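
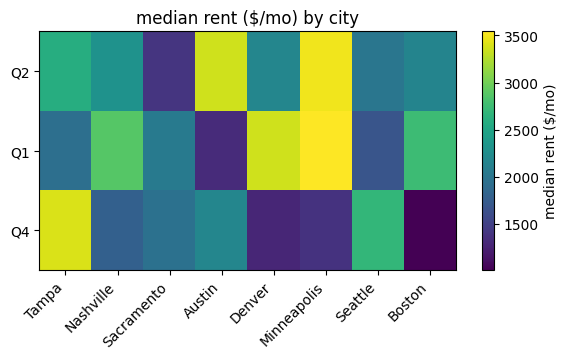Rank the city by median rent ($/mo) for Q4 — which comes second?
Seattle

Top 3 for Q4: Tampa ≈ 3500, Seattle ≈ 2500, Austin ≈ 2000.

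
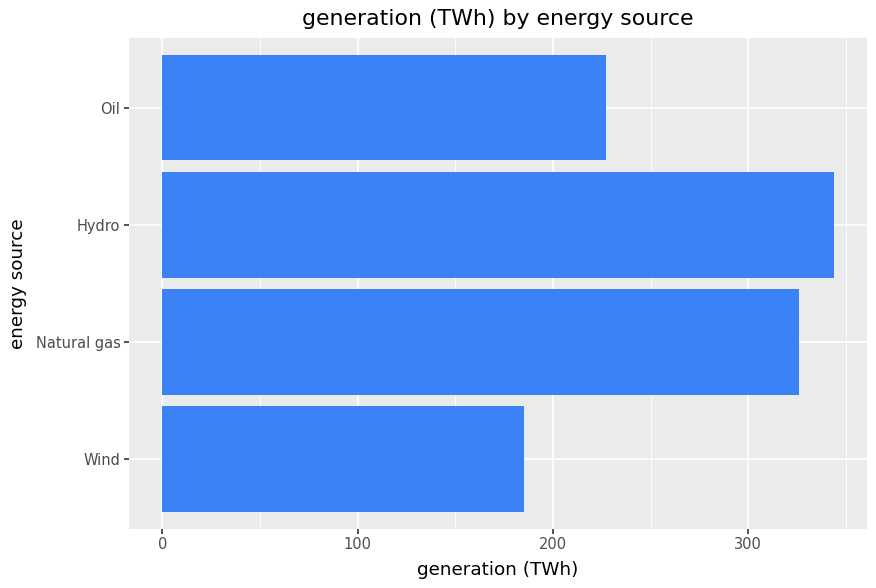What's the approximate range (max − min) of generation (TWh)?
≈ 150

Max Hydro ≈ 350, min Wind ≈ 200; range ≈ 150.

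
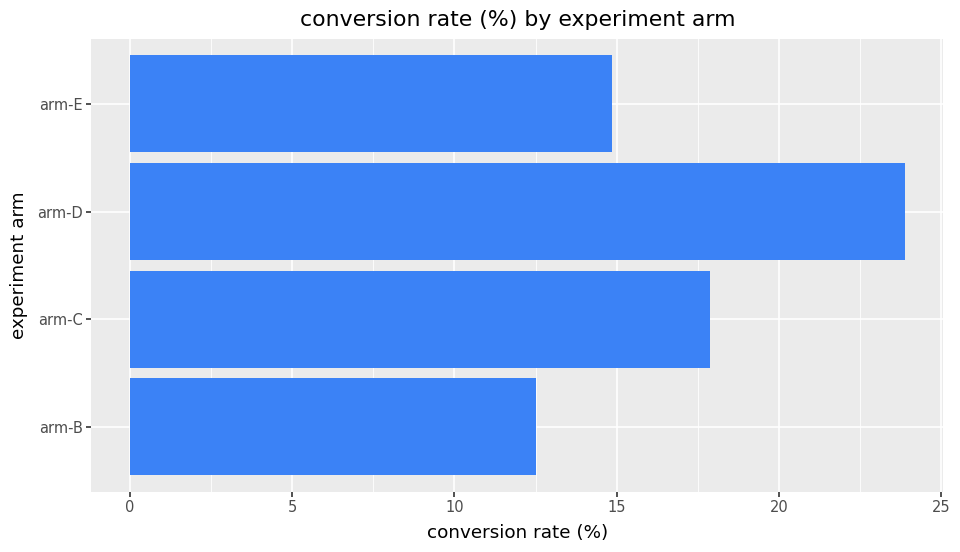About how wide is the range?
≈ 12

Max arm-D ≈ 24, min arm-B ≈ 12; range ≈ 12.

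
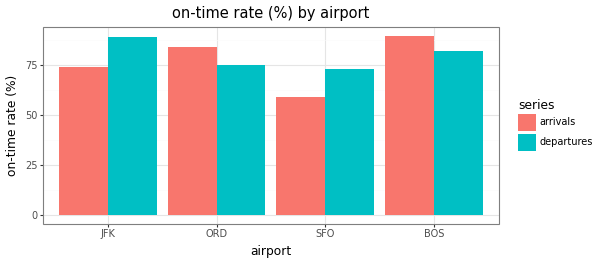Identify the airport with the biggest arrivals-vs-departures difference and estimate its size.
JFK, ≈ 20 %

JFK: arrivals ≈ 70, departures ≈ 90 → gap ≈ 20. Next-largest (SFO) is only ≈ 10.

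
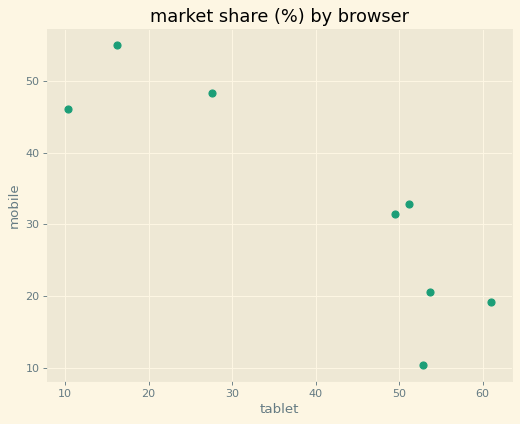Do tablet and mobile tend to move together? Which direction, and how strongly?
Points are negatively correlated; strong (|r| ≈ 0.9).

negative, strong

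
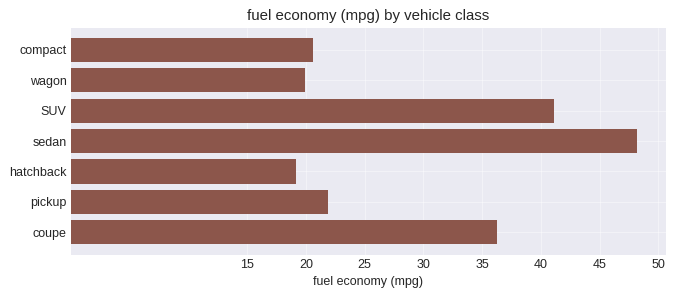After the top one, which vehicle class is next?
Top 3: sedan ≈ 50, SUV ≈ 40, coupe ≈ 35.

SUV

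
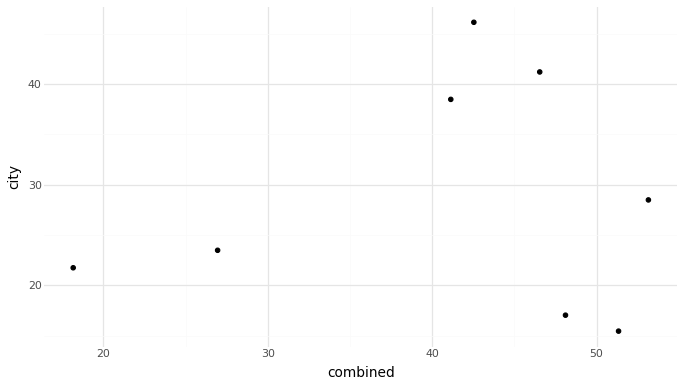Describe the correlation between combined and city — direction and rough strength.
no clear correlation

Points are roughly uncorrelated; weak (|r| ≈ 0.1).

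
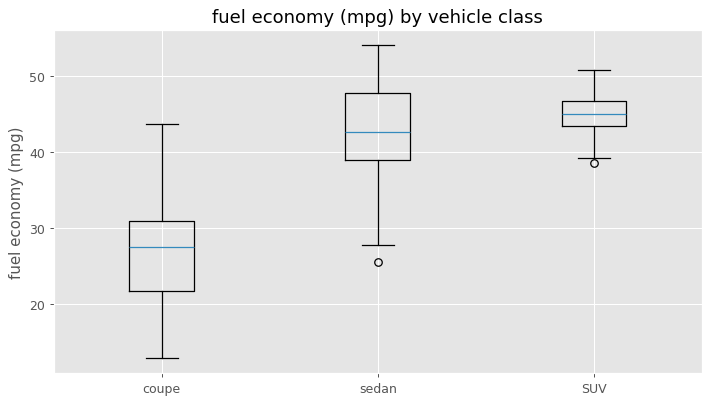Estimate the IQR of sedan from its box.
Q3 ≈ 48, Q1 ≈ 38; IQR ≈ 10.

≈ 10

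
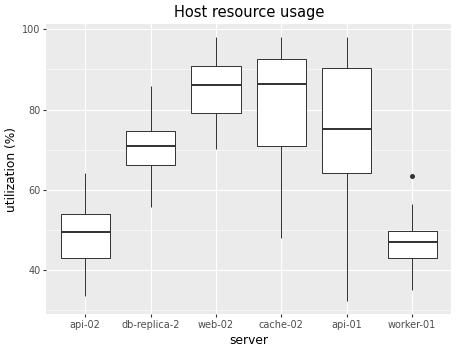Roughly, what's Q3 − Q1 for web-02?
Q3 ≈ 90, Q1 ≈ 80; IQR ≈ 10.

≈ 10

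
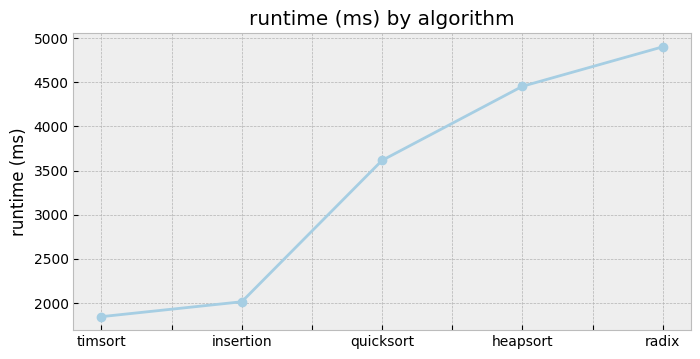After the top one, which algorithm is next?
Top 3: radix ≈ 5000, heapsort ≈ 4500, quicksort ≈ 3500.

heapsort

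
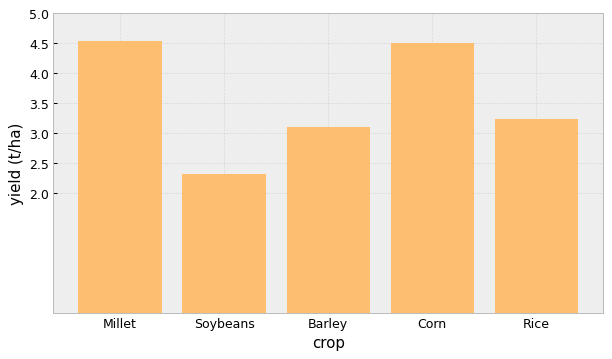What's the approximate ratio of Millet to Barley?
Millet ≈ 4.5, Barley ≈ 3.0; 4.5/3.0 ≈ 1.5.

≈ 1.5×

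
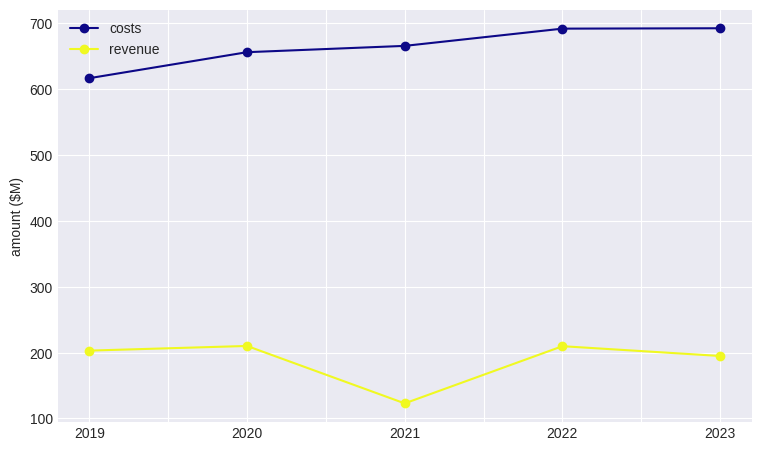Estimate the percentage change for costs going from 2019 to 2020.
2019 ≈ 600, 2020 ≈ 650; (650 − 600) / 600 ≈ +8.3%.

≈ +8.3%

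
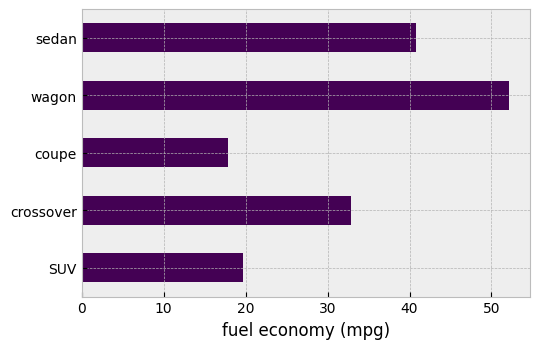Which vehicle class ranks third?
crossover

Top 4: wagon ≈ 50, sedan ≈ 40, crossover ≈ 35, SUV ≈ 20.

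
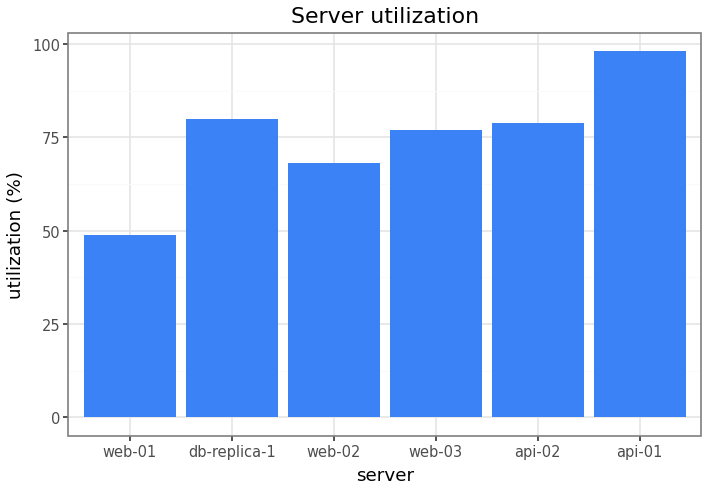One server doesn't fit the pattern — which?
web-01

web-01 ≈ 50; the rest sit between ≈ 70 and ≈ 100.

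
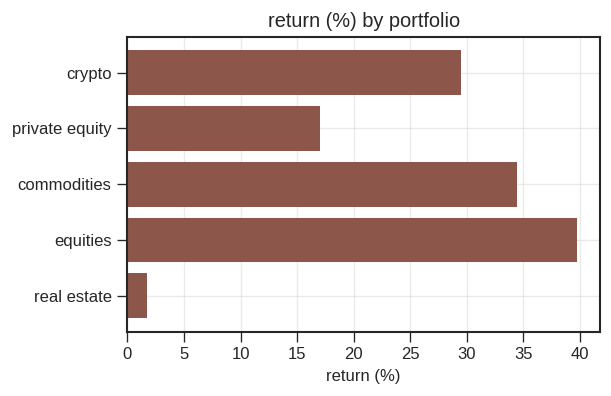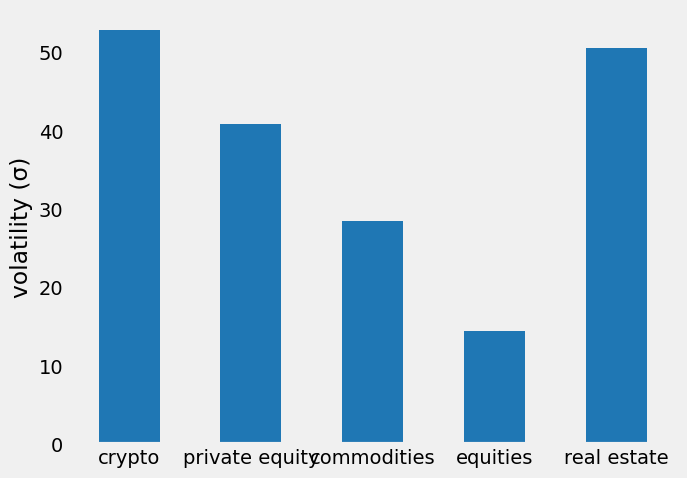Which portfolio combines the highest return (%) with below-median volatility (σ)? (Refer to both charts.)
Chart 2 median volatility (σ) ≈ 40; below-median portfolios: commodities, equities. Among those, equities has the highest return (%) (≈ 40).

equities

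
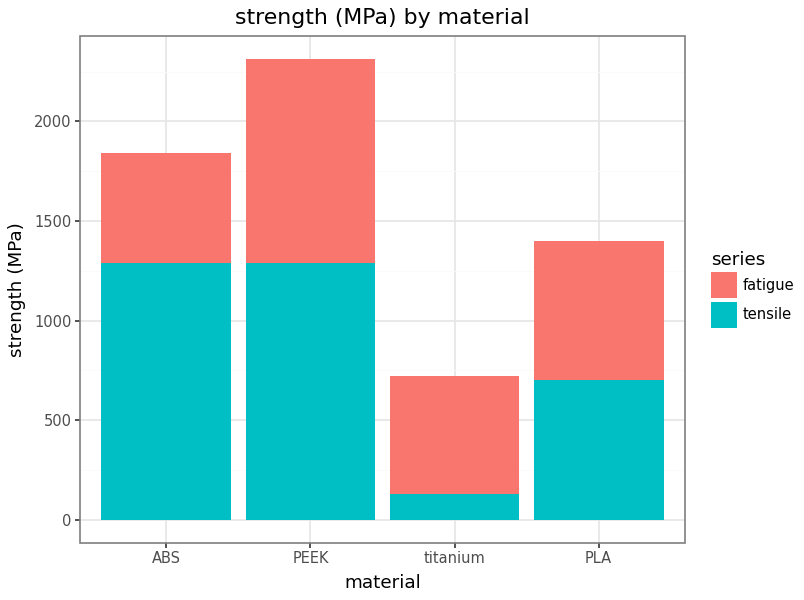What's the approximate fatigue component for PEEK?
fatigue top ≈ 2400, bottom ≈ 1200; segment ≈ 1200.

≈ 1200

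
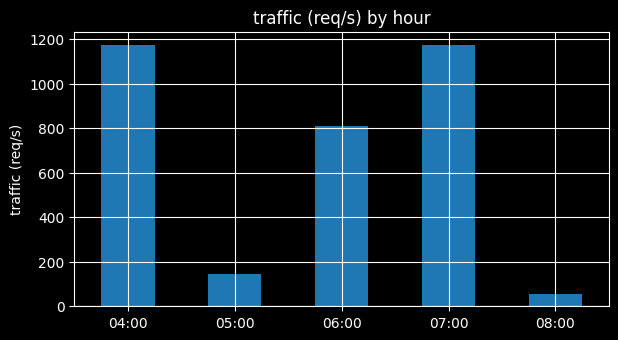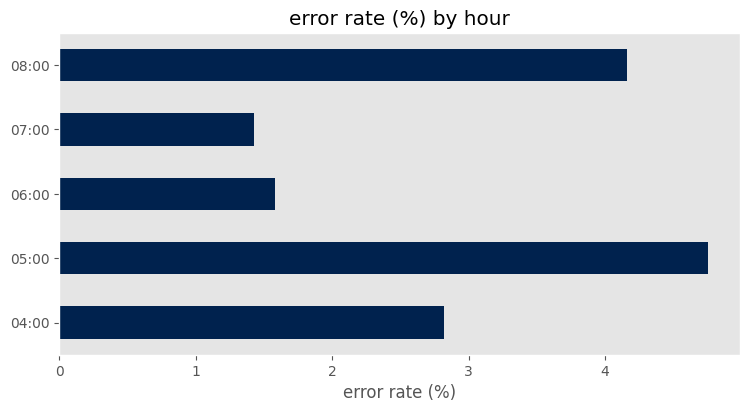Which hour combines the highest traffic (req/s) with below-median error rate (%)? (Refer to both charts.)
07:00

Chart 2 median error rate (%) ≈ 3; below-median hours: 06:00, 07:00. Among those, 07:00 has the highest traffic (req/s) (≈ 1200).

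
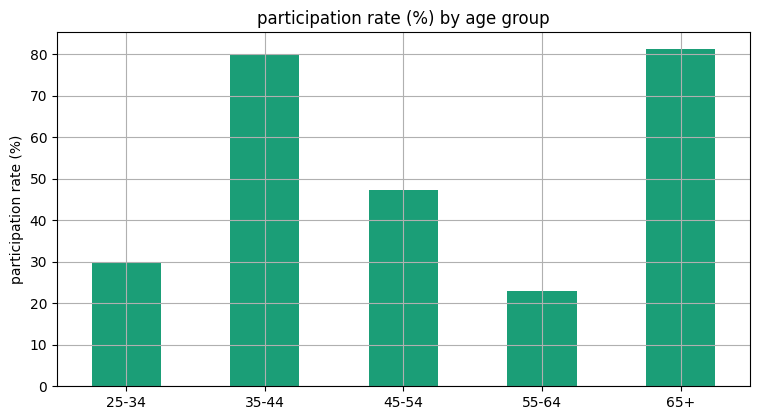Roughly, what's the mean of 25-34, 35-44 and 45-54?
(30 + 80 + 50) / 3 ≈ 53.

≈ 53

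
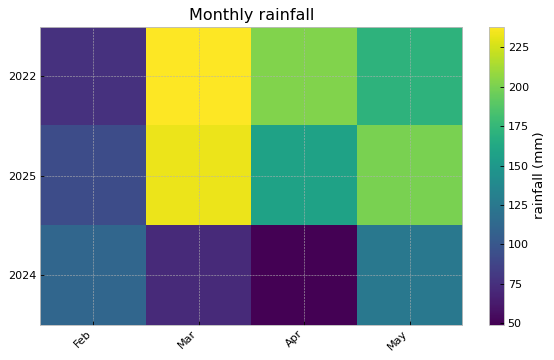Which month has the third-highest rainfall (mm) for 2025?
Top 4 for 2025: Mar ≈ 240, May ≈ 200, Apr ≈ 160, Feb ≈ 100.

Apr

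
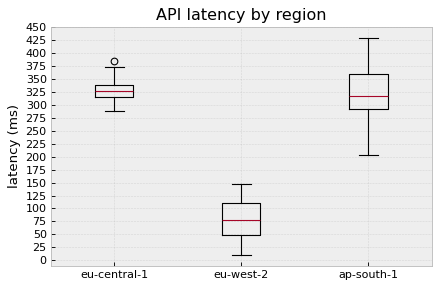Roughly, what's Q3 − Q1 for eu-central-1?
≈ 25

Q3 ≈ 350, Q1 ≈ 325; IQR ≈ 25.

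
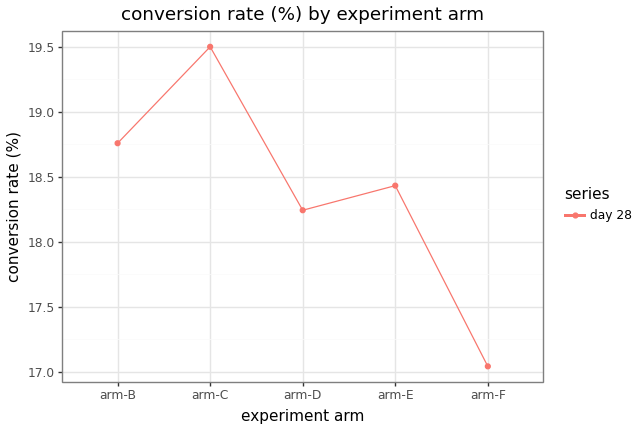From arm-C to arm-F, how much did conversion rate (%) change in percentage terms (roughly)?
arm-C ≈ 19.5, arm-F ≈ 17.0; (17.0 − 19.5) / 19.5 ≈ -12.8%.

≈ -12.8%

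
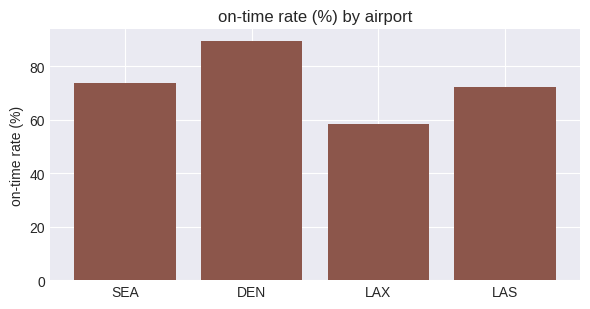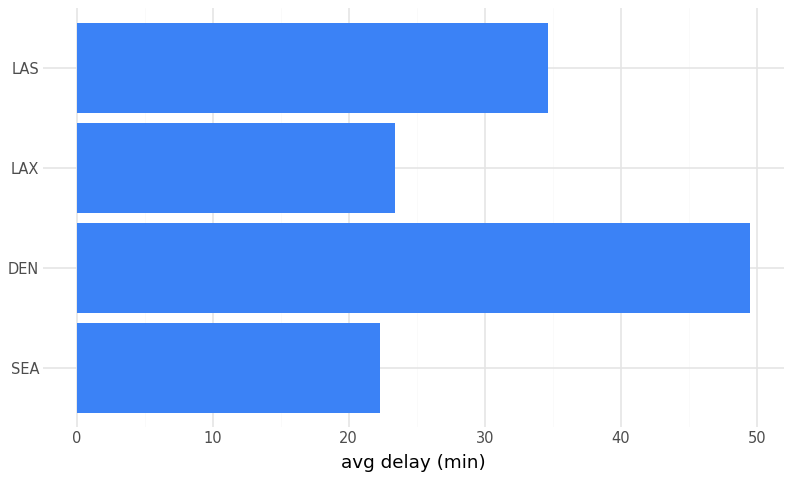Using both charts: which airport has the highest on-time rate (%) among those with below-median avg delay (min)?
Chart 2 median avg delay (min) ≈ 30; below-median airports: SEA, LAX. Among those, SEA has the highest on-time rate (%) (≈ 70).

SEA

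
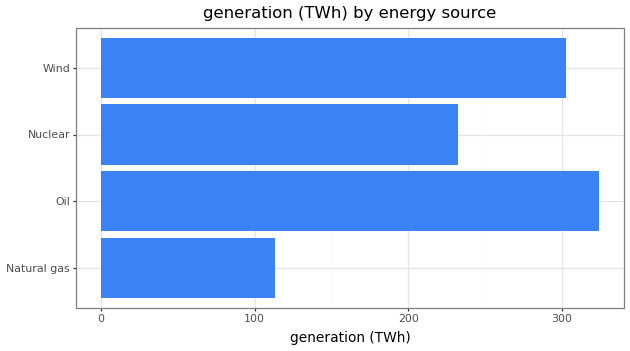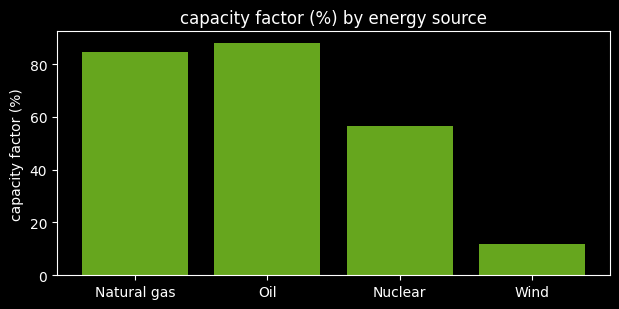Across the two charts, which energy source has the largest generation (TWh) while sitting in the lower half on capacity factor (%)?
Chart 2 median capacity factor (%) ≈ 70; below-median energy sources: Nuclear, Wind. Among those, Wind has the highest generation (TWh) (≈ 300).

Wind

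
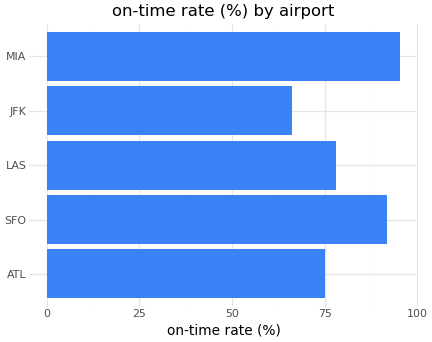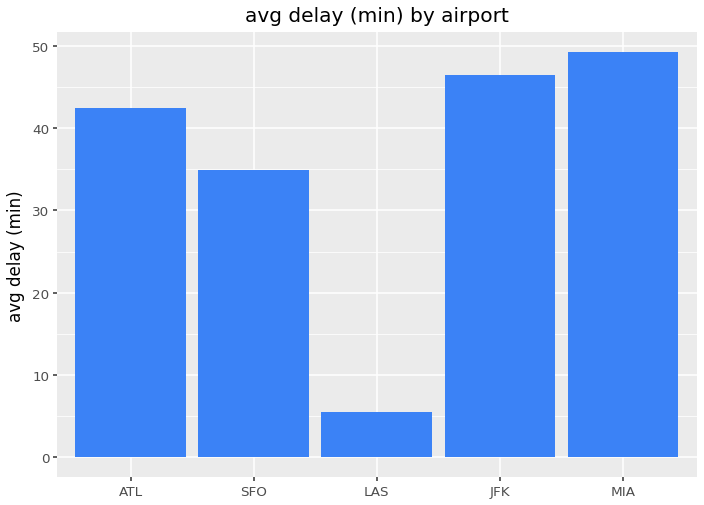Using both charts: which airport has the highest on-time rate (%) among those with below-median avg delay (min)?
Chart 2 median avg delay (min) ≈ 40; below-median airports: SFO, LAS. Among those, SFO has the highest on-time rate (%) (≈ 90).

SFO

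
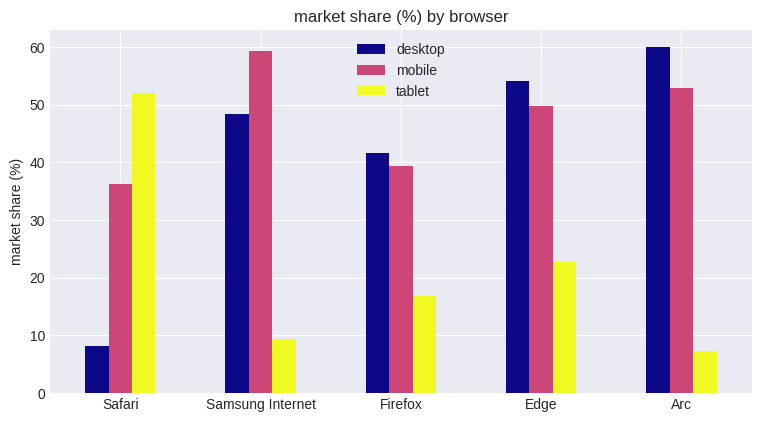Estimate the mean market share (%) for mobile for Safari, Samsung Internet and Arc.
≈ 50

(35 + 60 + 55) / 3 ≈ 50.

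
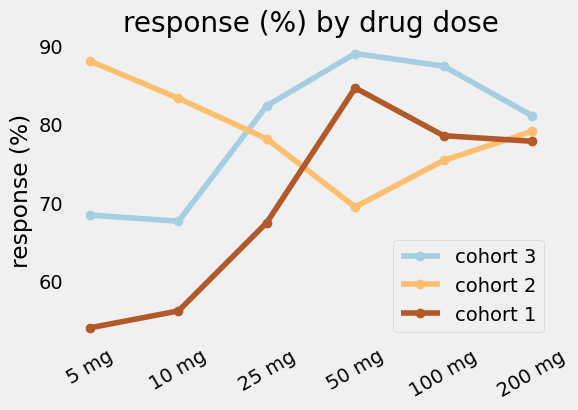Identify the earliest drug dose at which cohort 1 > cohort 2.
25 mg: cohort 1 ≈ 65 vs cohort 2 ≈ 80 (not yet); 50 mg: cohort 1 ≈ 85 vs cohort 2 ≈ 70 (first crossover).

50 mg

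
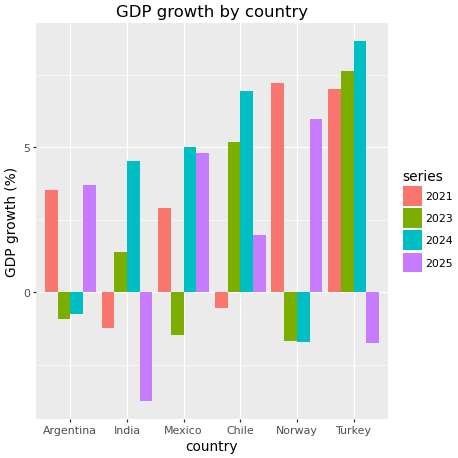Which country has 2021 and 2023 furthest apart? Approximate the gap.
Norway: 2021 ≈ 8, 2023 ≈ -2 → gap ≈ 10. Next-largest (Chile) is only ≈ 6.

Norway, ≈ 10 %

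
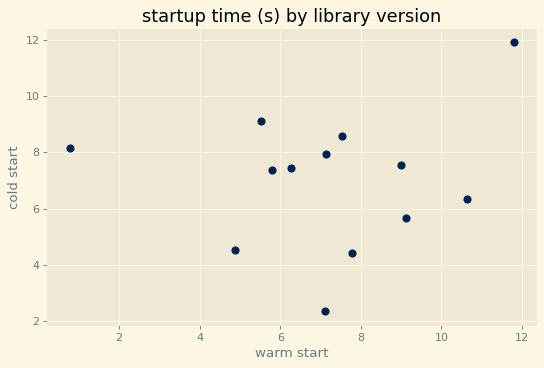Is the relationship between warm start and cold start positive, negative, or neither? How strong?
no clear correlation

Points are roughly uncorrelated; weak (|r| ≈ 0.1).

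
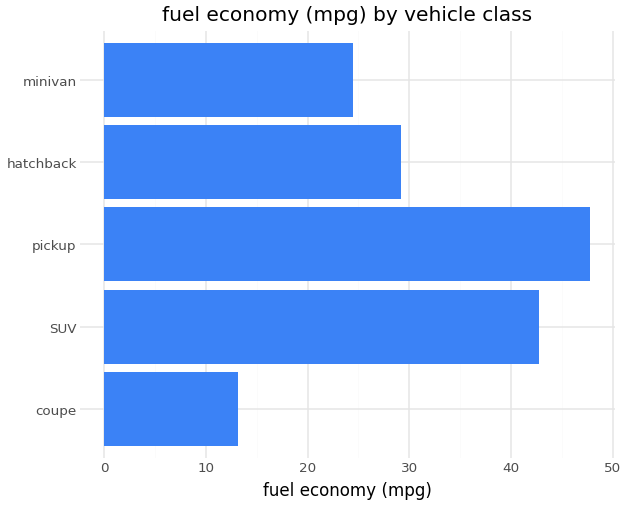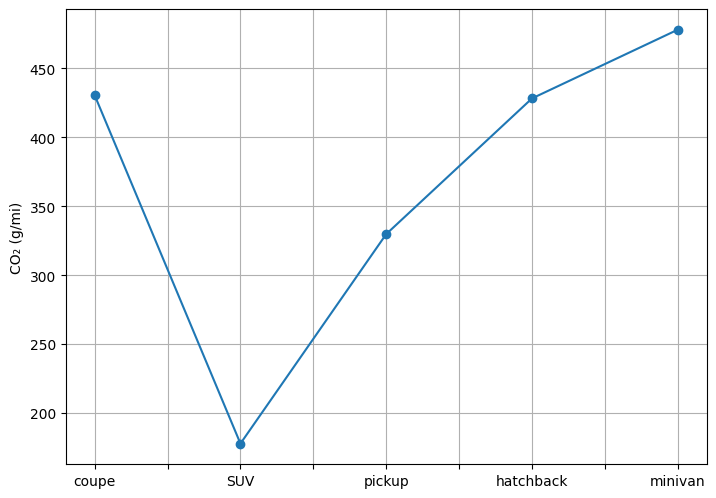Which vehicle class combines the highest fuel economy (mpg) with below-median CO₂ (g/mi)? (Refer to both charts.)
Chart 2 median CO₂ (g/mi) ≈ 450; below-median vehicle classes: SUV, pickup. Among those, pickup has the highest fuel economy (mpg) (≈ 50).

pickup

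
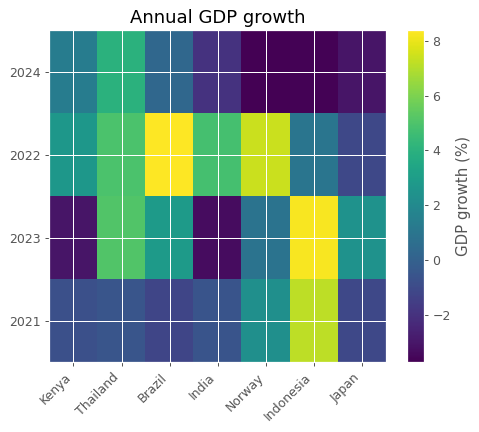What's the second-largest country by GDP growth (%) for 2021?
Top 3 for 2021: Indonesia ≈ 8, Norway ≈ 2, Thailand ≈ 0.

Norway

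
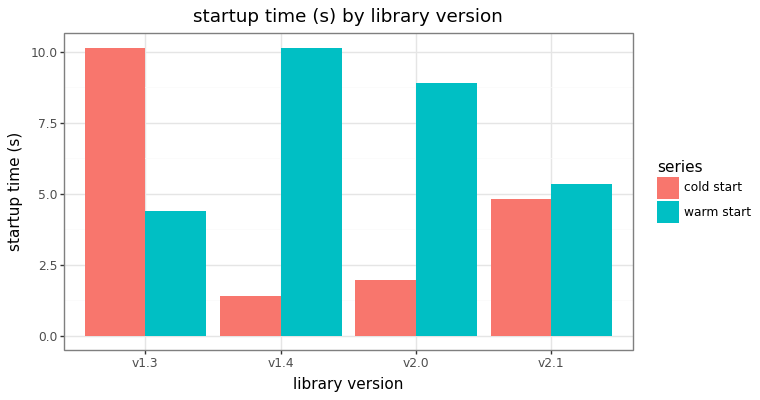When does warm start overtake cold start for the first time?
v1.4

v1.3: warm start ≈ 4 vs cold start ≈ 10 (not yet); v1.4: warm start ≈ 10 vs cold start ≈ 1 (first crossover).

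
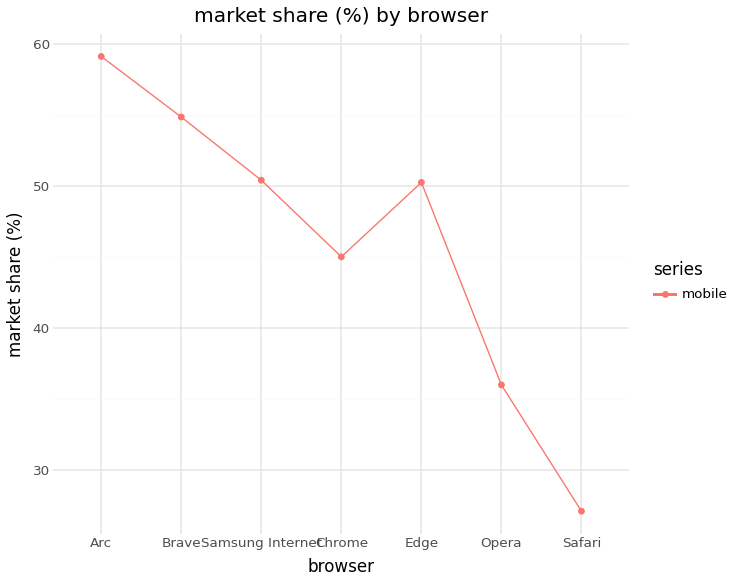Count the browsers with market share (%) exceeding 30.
Above 30: Arc, Brave, Samsung Internet, Chrome, Edge, Opera.

6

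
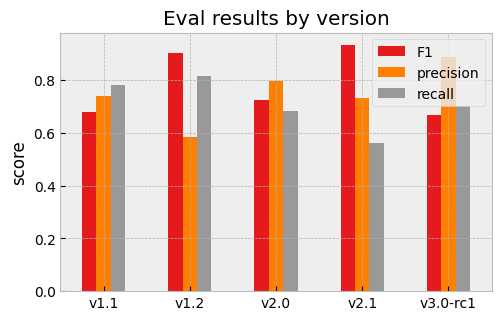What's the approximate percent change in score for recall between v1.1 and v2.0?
≈ -12.5%

v1.1 ≈ 0.8, v2.0 ≈ 0.7; (0.7 − 0.8) / 0.8 ≈ -12.5%.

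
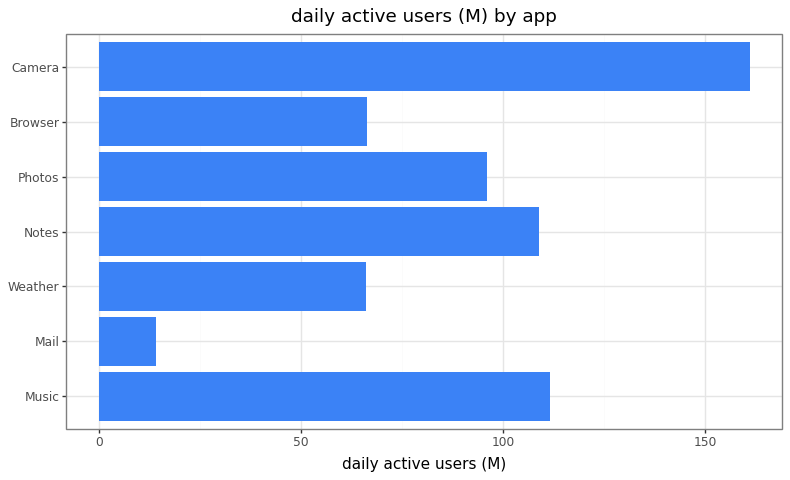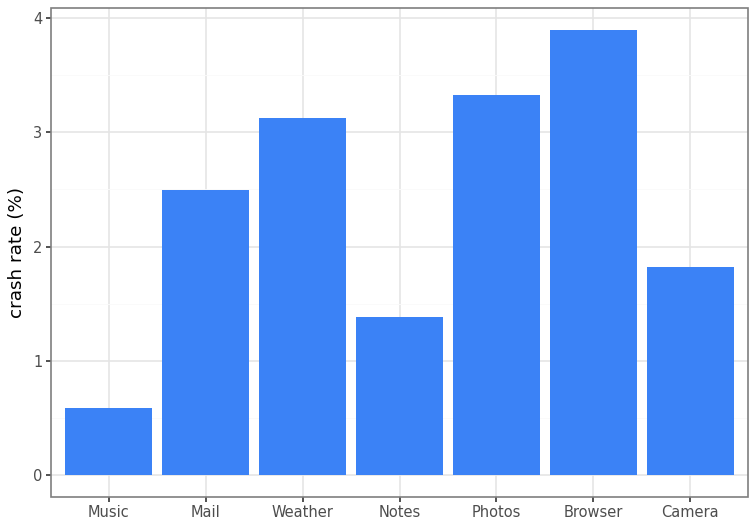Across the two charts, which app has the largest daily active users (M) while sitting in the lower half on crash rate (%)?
Camera

Chart 2 median crash rate (%) ≈ 2.5; below-median apps: Music, Notes, Camera. Among those, Camera has the highest daily active users (M) (≈ 160).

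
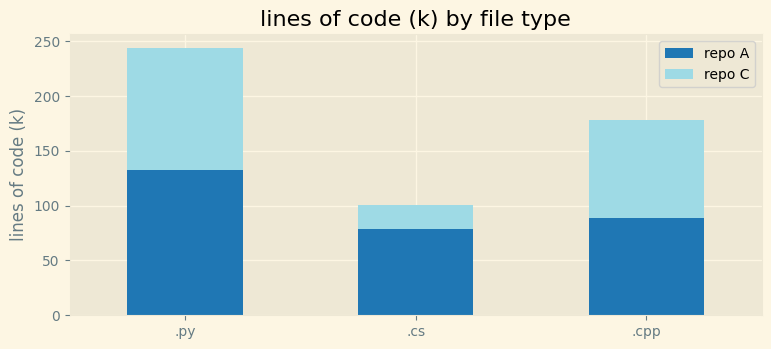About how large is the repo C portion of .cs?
repo C top ≈ 100, bottom ≈ 75; segment ≈ 25.

≈ 25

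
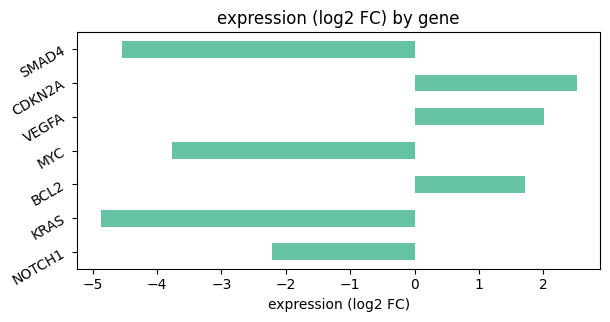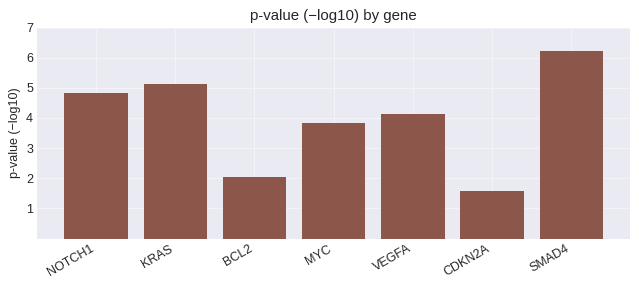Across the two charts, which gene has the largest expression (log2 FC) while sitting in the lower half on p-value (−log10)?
Chart 2 median p-value (−log10) ≈ 4; below-median genes: BCL2, MYC, CDKN2A. Among those, CDKN2A has the highest expression (log2 FC) (≈ 2.5).

CDKN2A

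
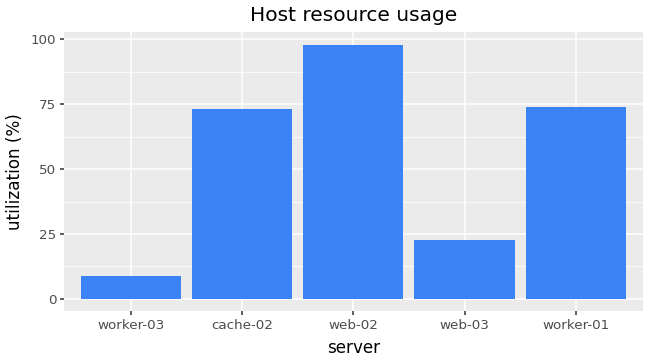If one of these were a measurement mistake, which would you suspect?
worker-03

worker-03 ≈ 10; the rest sit between ≈ 20 and ≈ 100.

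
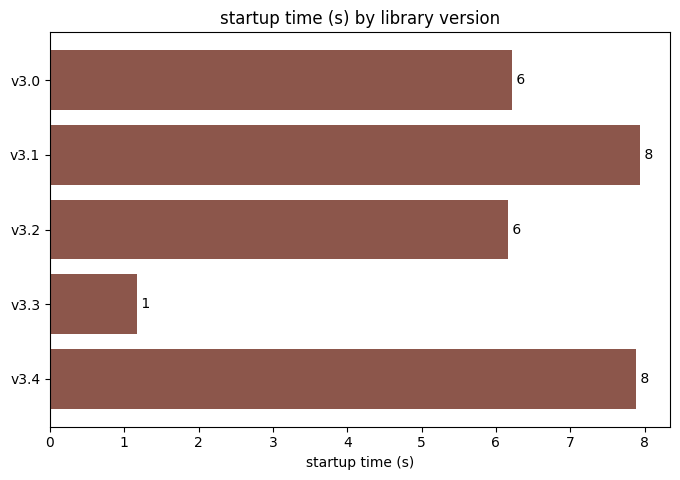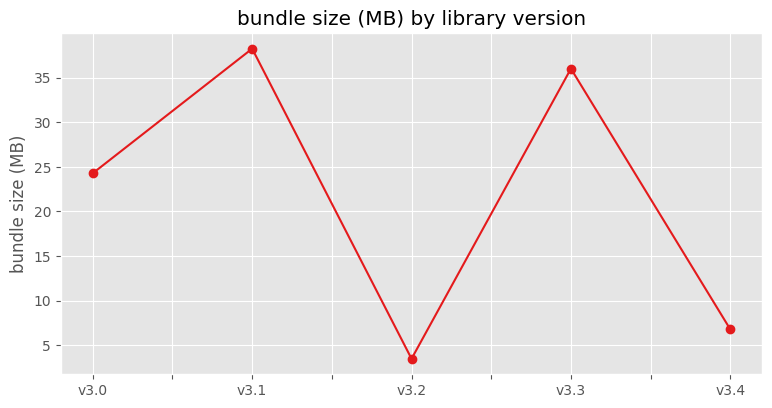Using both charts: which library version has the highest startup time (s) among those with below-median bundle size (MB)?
Chart 2 median bundle size (MB) ≈ 25; below-median library versions: v3.2, v3.4. Among those, v3.4 has the highest startup time (s) (≈ 8).

v3.4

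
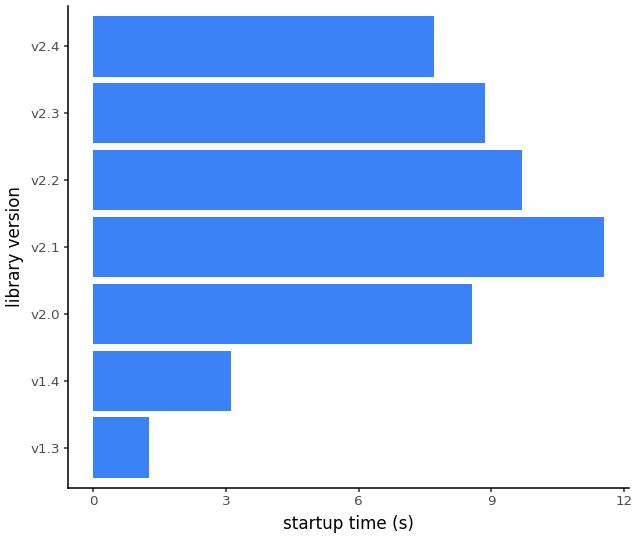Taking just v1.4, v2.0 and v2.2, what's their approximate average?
≈ 7

(3 + 9 + 10) / 3 ≈ 7.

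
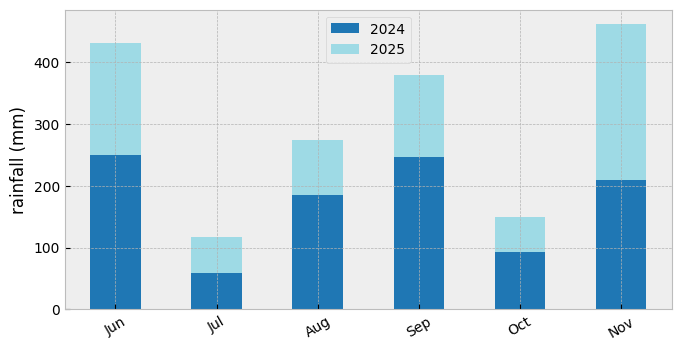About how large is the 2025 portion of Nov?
≈ 250

2025 top ≈ 450, bottom ≈ 200; segment ≈ 250.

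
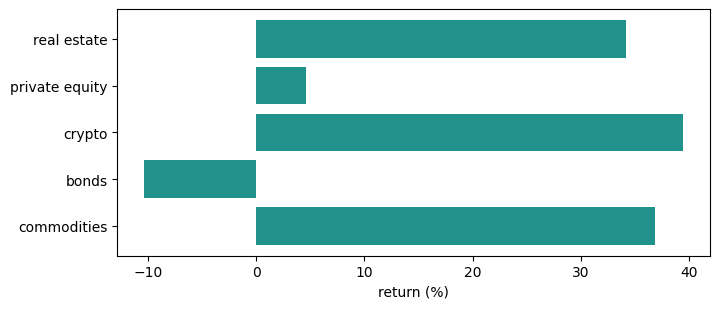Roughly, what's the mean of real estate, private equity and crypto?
≈ 27

(35 + 5 + 40) / 3 ≈ 27.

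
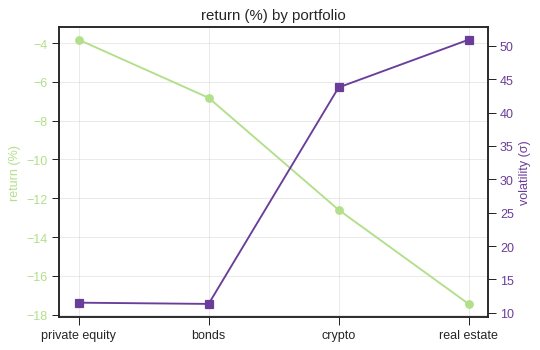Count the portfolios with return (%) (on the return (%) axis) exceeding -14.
3

Above -14: private equity, bonds, crypto.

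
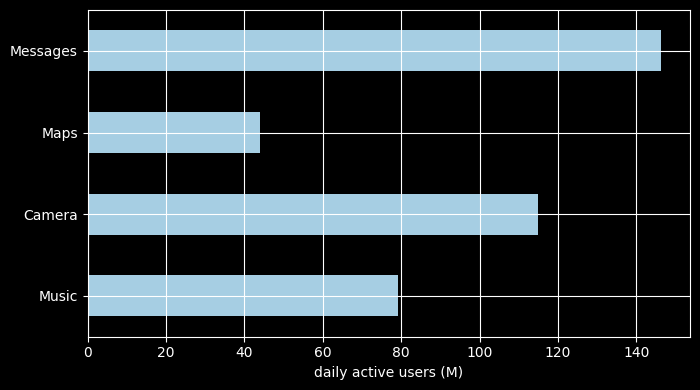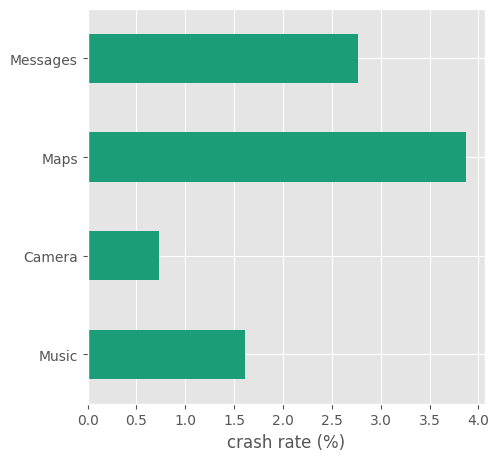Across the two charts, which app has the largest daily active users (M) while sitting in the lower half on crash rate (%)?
Chart 2 median crash rate (%) ≈ 2; below-median apps: Music, Camera. Among those, Camera has the highest daily active users (M) (≈ 120).

Camera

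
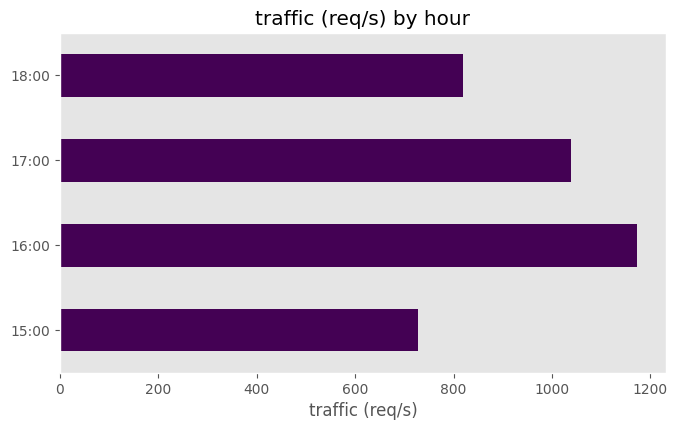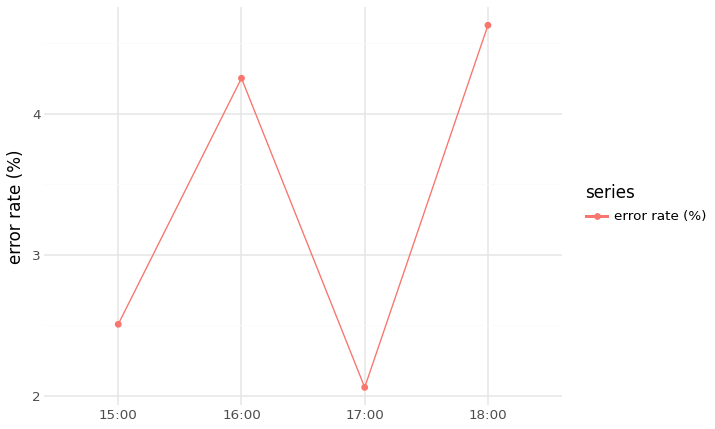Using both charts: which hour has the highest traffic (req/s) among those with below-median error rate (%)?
17:00

Chart 2 median error rate (%) ≈ 3.5; below-median hours: 15:00, 17:00. Among those, 17:00 has the highest traffic (req/s) (≈ 1000).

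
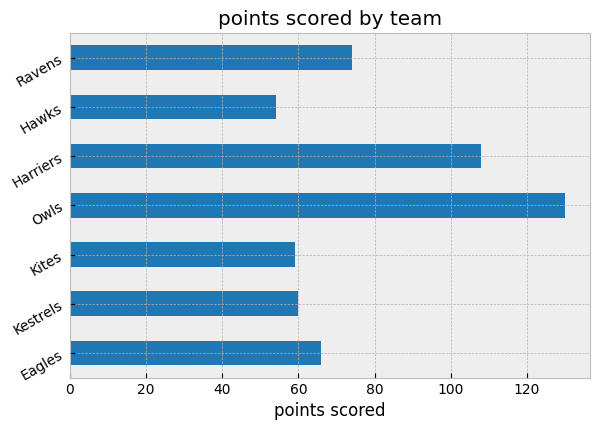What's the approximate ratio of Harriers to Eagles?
Harriers ≈ 100, Eagles ≈ 60; 100/60 ≈ 1.67.

≈ 1.67×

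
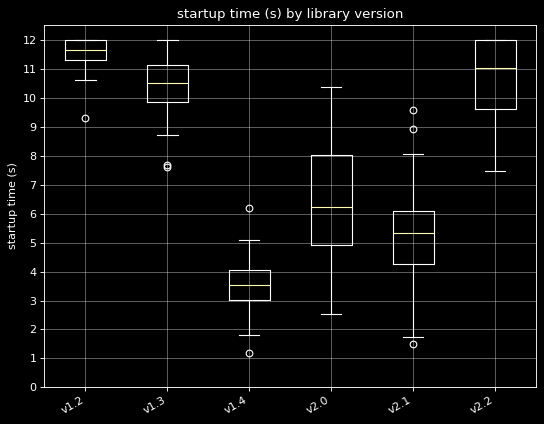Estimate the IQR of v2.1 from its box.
≈ 2

Q3 ≈ 6, Q1 ≈ 4; IQR ≈ 2.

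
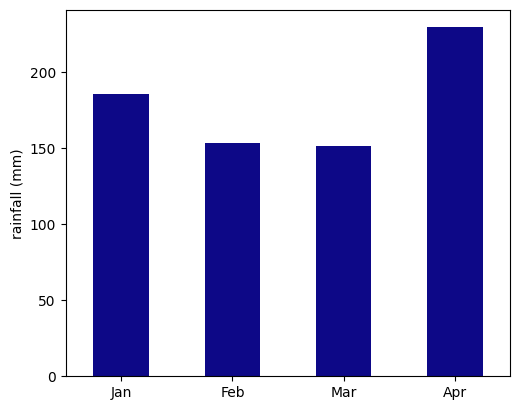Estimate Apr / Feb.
≈ 1.38×

Apr ≈ 220, Feb ≈ 160; 220/160 ≈ 1.38.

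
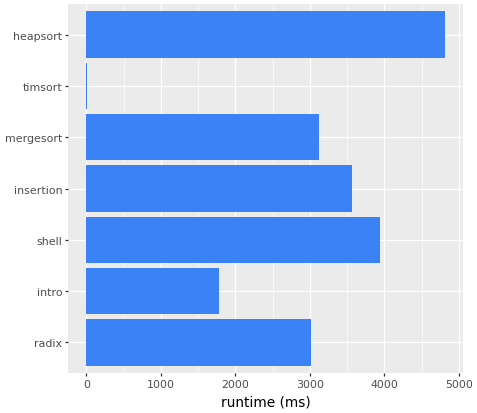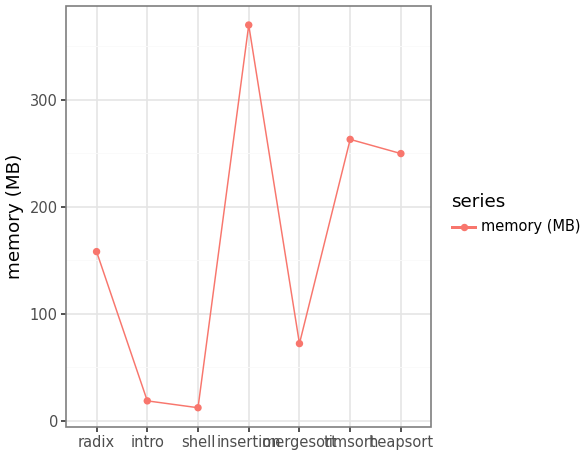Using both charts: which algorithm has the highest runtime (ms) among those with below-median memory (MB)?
shell

Chart 2 median memory (MB) ≈ 150; below-median algorithms: intro, shell, mergesort. Among those, shell has the highest runtime (ms) (≈ 4000).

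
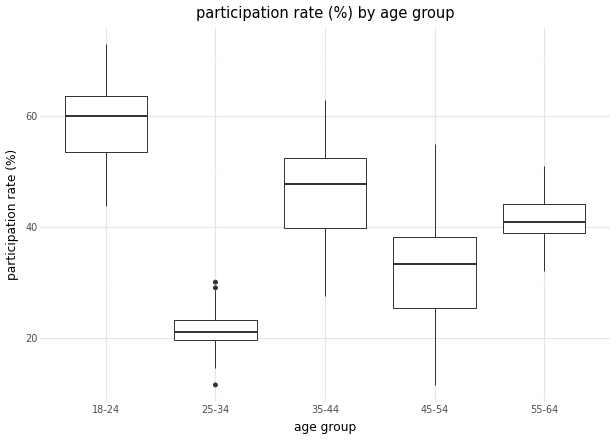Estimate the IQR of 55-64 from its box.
Q3 ≈ 45, Q1 ≈ 40; IQR ≈ 5.

≈ 5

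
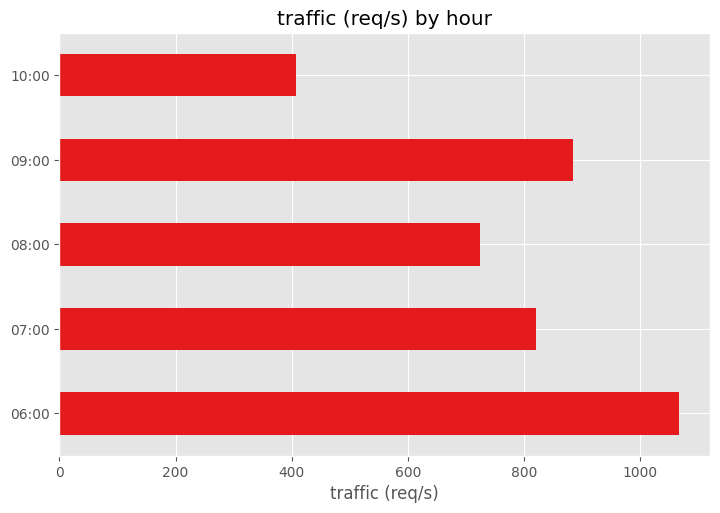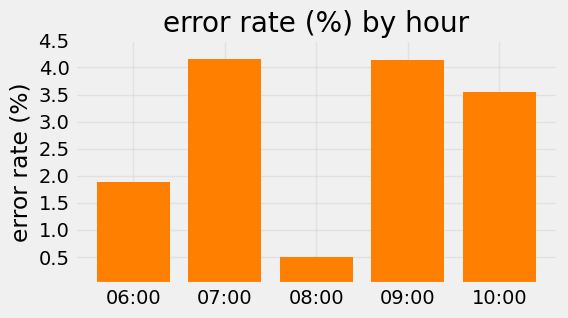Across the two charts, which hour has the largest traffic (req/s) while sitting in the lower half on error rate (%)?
Chart 2 median error rate (%) ≈ 3.5; below-median hours: 06:00, 08:00. Among those, 06:00 has the highest traffic (req/s) (≈ 1100).

06:00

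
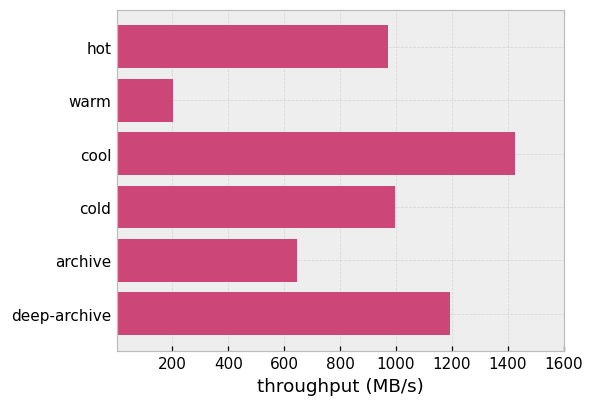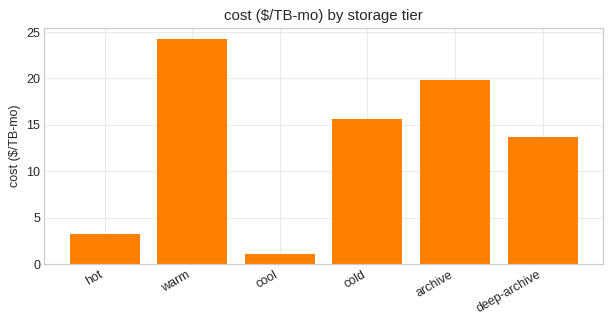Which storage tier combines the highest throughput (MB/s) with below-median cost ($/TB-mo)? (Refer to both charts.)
Chart 2 median cost ($/TB-mo) ≈ 15; below-median storage tiers: hot, cool, deep-archive. Among those, cool has the highest throughput (MB/s) (≈ 1400).

cool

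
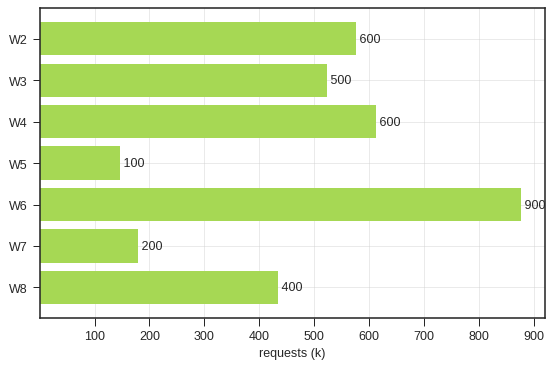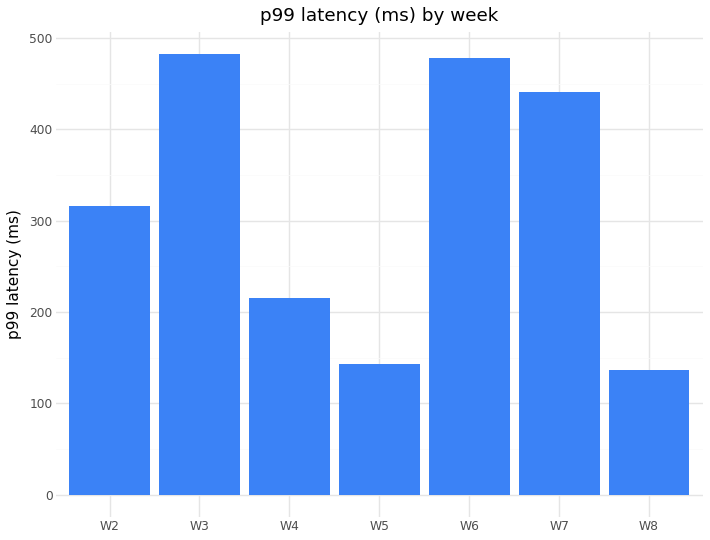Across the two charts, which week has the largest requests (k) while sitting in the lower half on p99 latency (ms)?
W4

Chart 2 median p99 latency (ms) ≈ 300; below-median weeks: W4, W5, W8. Among those, W4 has the highest requests (k) (≈ 600).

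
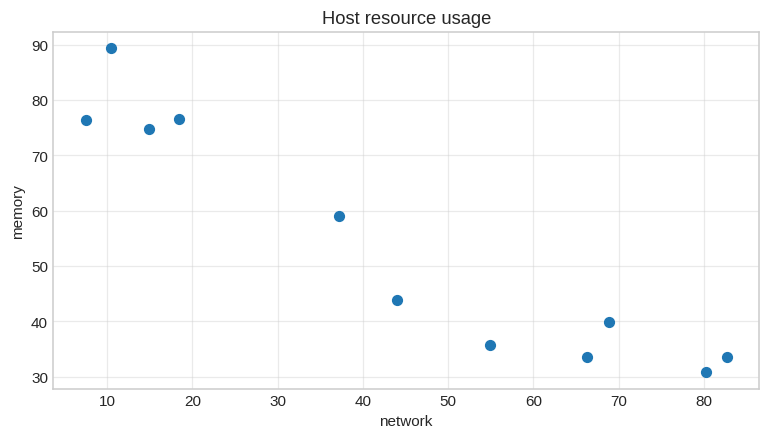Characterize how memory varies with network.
negative, strong

Points are negatively correlated; strong (|r| ≈ 0.9).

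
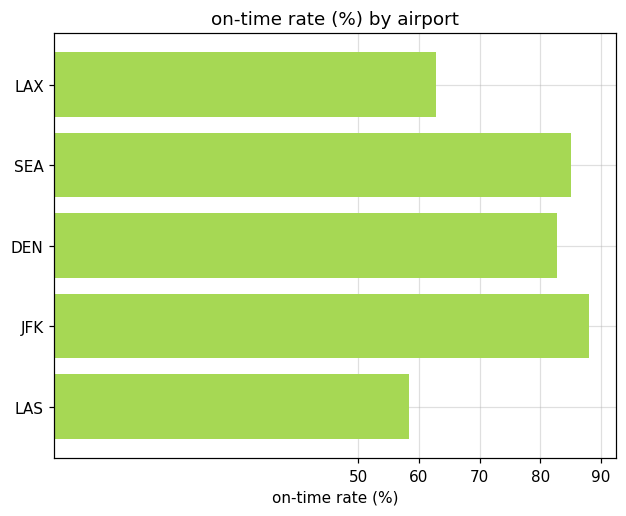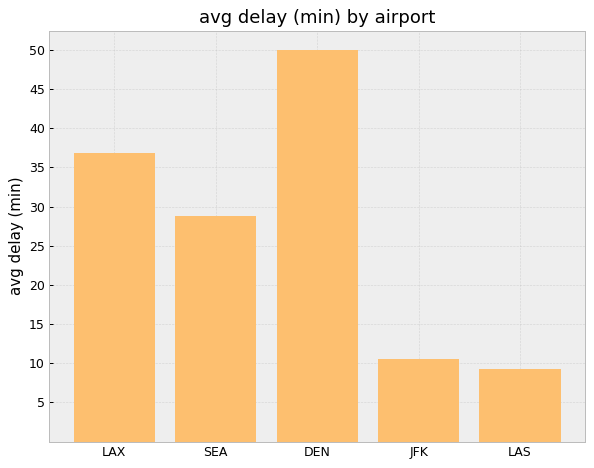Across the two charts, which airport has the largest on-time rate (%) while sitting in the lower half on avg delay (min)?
JFK

Chart 2 median avg delay (min) ≈ 30; below-median airports: JFK, LAS. Among those, JFK has the highest on-time rate (%) (≈ 90).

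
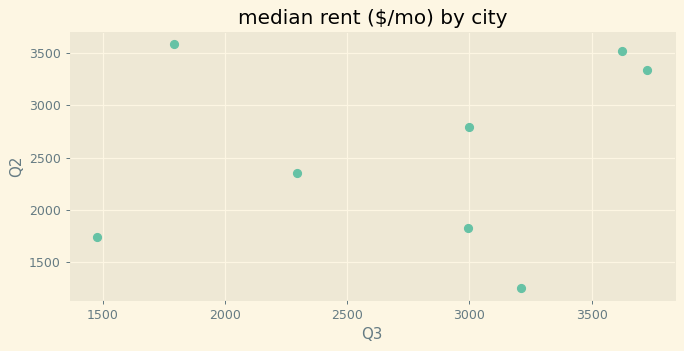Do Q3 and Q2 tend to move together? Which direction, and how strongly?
no clear correlation

Points are roughly uncorrelated; weak (|r| ≈ 0.2).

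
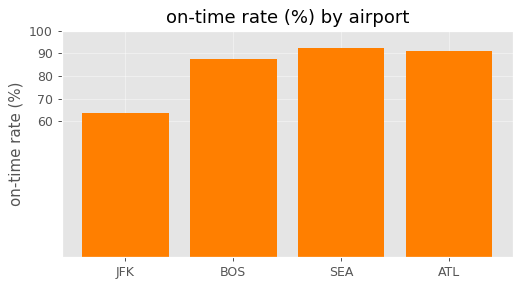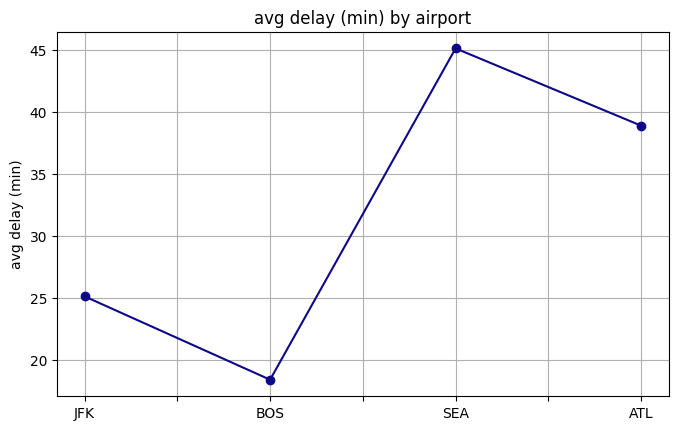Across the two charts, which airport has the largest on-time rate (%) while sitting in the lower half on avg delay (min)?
BOS

Chart 2 median avg delay (min) ≈ 30; below-median airports: JFK, BOS. Among those, BOS has the highest on-time rate (%) (≈ 90).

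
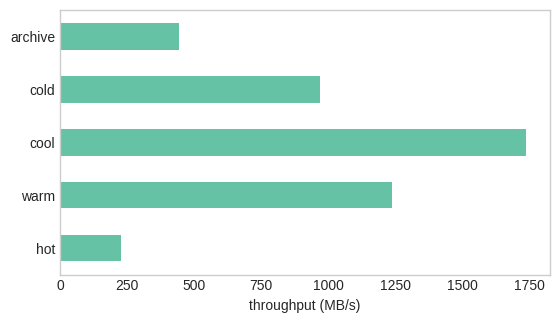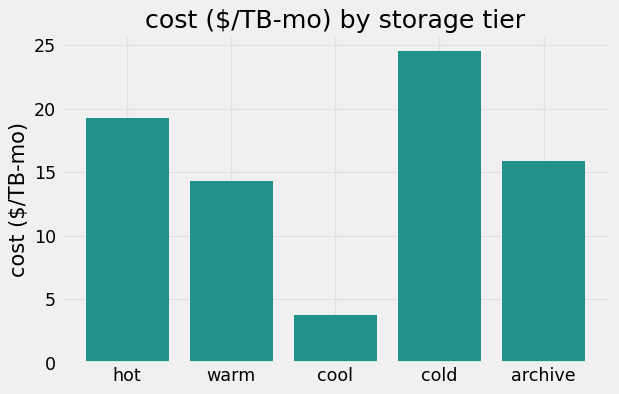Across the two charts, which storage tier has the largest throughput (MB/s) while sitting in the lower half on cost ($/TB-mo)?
Chart 2 median cost ($/TB-mo) ≈ 15; below-median storage tiers: warm, cool. Among those, cool has the highest throughput (MB/s) (≈ 1800).

cool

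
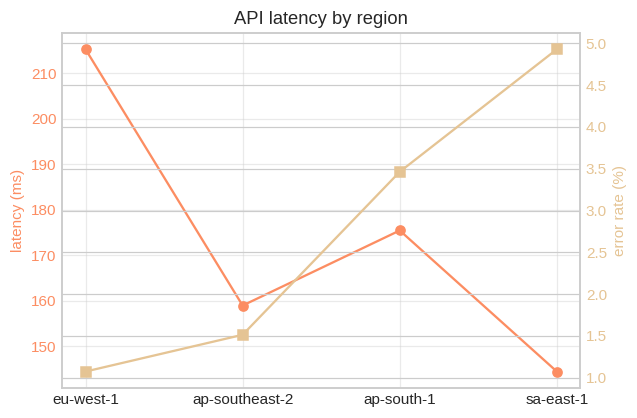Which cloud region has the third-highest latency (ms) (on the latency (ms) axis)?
ap-southeast-2

Top 4 (on the latency (ms) axis): eu-west-1 ≈ 220, ap-south-1 ≈ 180, ap-southeast-2 ≈ 160, sa-east-1 ≈ 140.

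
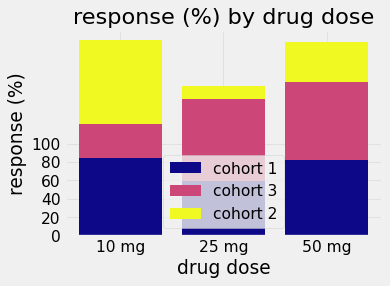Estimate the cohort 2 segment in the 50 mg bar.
cohort 2 top ≈ 200, bottom ≈ 160; segment ≈ 40.

≈ 40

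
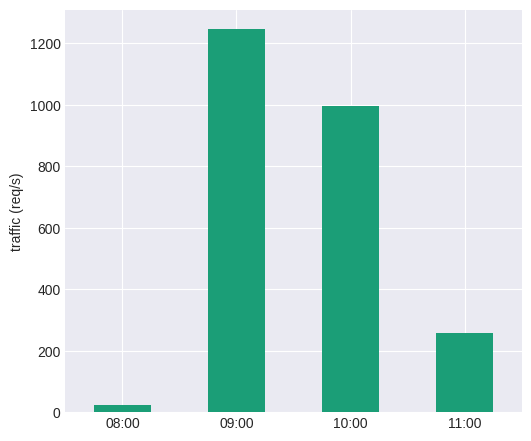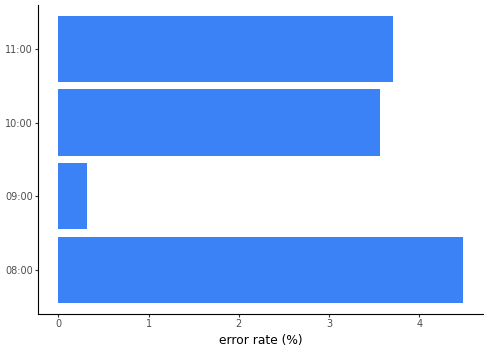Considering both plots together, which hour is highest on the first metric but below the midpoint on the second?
09:00

Chart 2 median error rate (%) ≈ 3.5; below-median hours: 09:00, 10:00. Among those, 09:00 has the highest traffic (req/s) (≈ 1200).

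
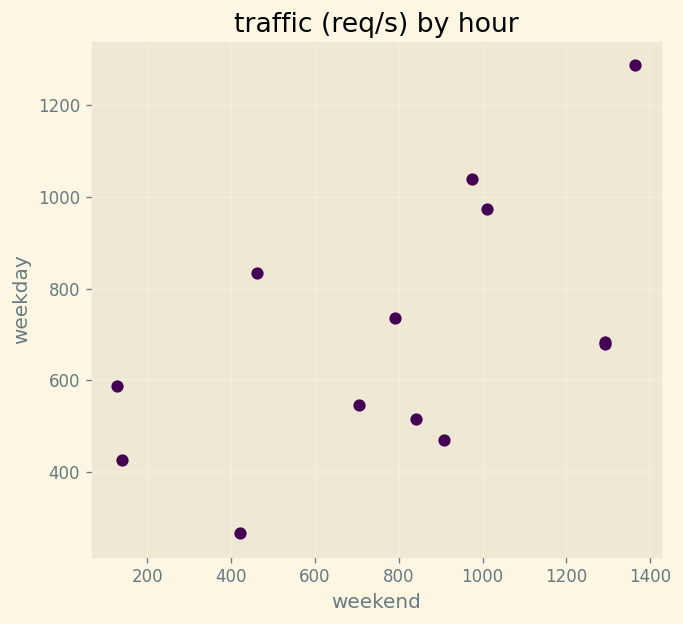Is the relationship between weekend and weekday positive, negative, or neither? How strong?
Points are positively correlated; moderate (|r| ≈ 0.6).

positive, moderate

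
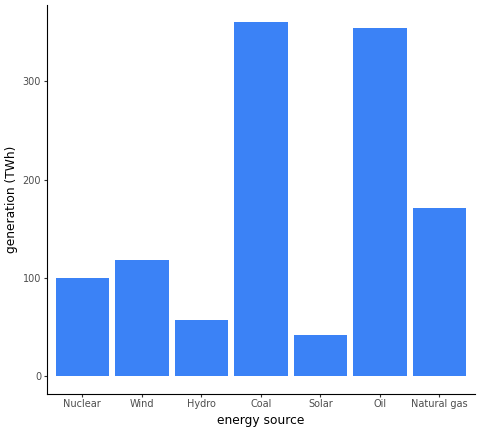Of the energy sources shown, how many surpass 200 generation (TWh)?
Above 200: Coal, Oil.

2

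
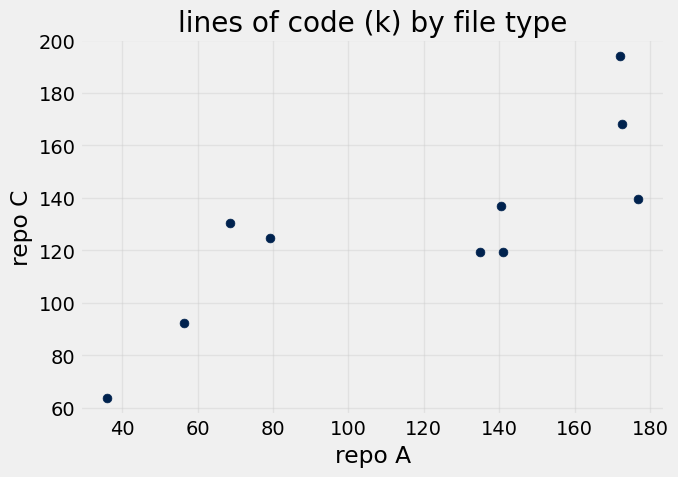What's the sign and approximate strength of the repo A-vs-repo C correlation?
Points are positively correlated; strong (|r| ≈ 0.8).

positive, strong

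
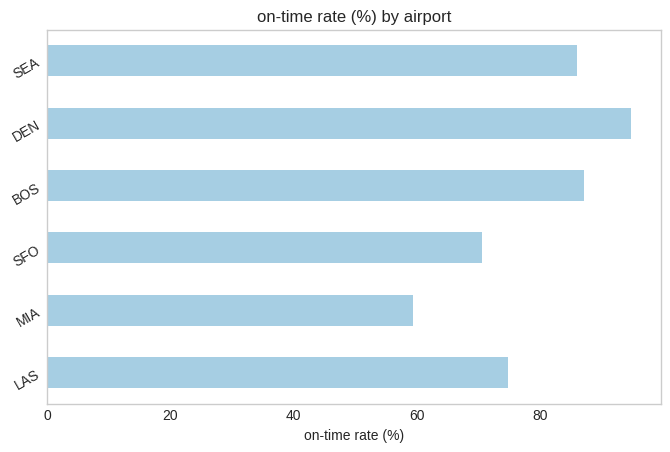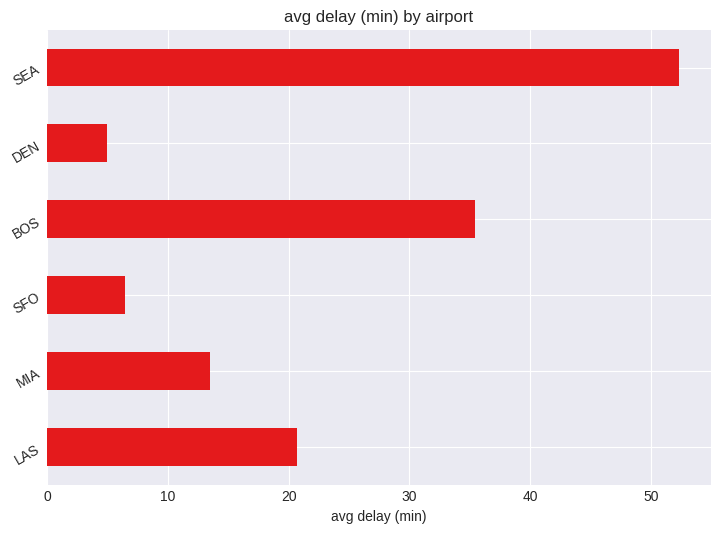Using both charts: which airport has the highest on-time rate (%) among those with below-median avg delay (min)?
Chart 2 median avg delay (min) ≈ 15; below-median airports: MIA, SFO, DEN. Among those, DEN has the highest on-time rate (%) (≈ 90).

DEN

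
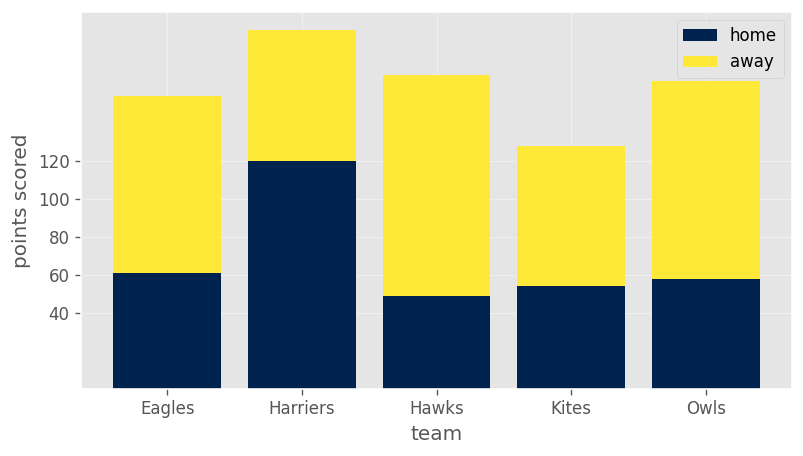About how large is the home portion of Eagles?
≈ 60

home top ≈ 60, bottom ≈ 0; segment ≈ 60.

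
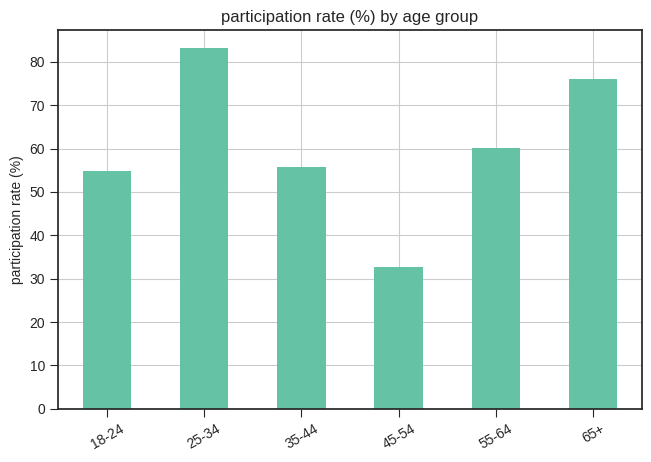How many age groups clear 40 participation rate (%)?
Above 40: 18-24, 25-34, 35-44, 55-64, 65+.

5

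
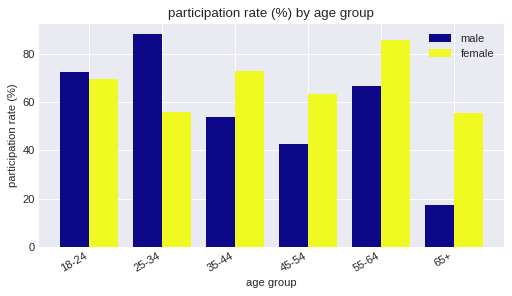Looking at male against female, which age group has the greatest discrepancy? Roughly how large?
65+, ≈ 40 %

65+: male ≈ 20, female ≈ 60 → gap ≈ 40. Next-largest (25-34) is only ≈ 30.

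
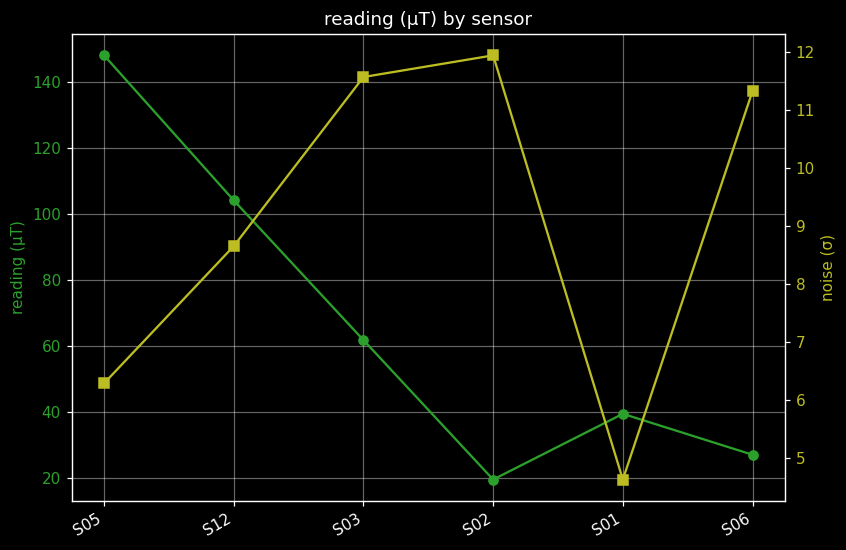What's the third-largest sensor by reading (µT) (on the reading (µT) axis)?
S03

Top 4 (on the reading (µT) axis): S05 ≈ 140, S12 ≈ 100, S03 ≈ 60, S01 ≈ 40.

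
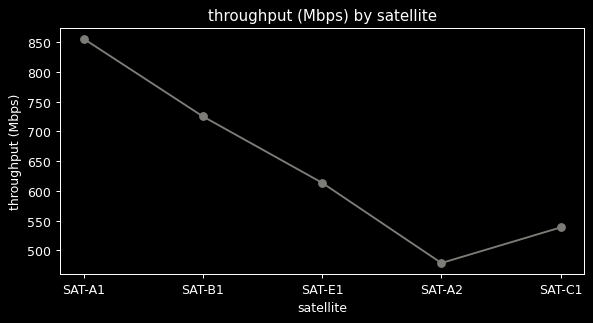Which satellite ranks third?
SAT-E1

Top 4: SAT-A1 ≈ 850, SAT-B1 ≈ 750, SAT-E1 ≈ 600, SAT-C1 ≈ 550.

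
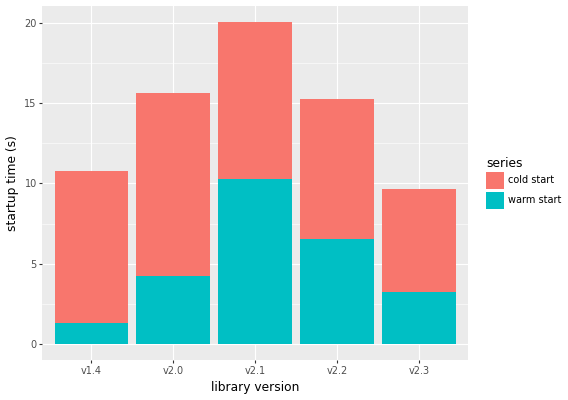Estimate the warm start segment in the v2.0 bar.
warm start top ≈ 4, bottom ≈ 0; segment ≈ 4.

≈ 4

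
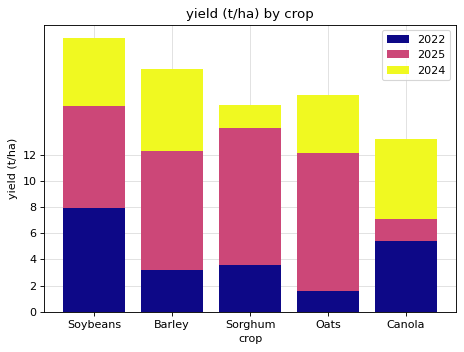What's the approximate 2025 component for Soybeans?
≈ 8

2025 top ≈ 16, bottom ≈ 8; segment ≈ 8.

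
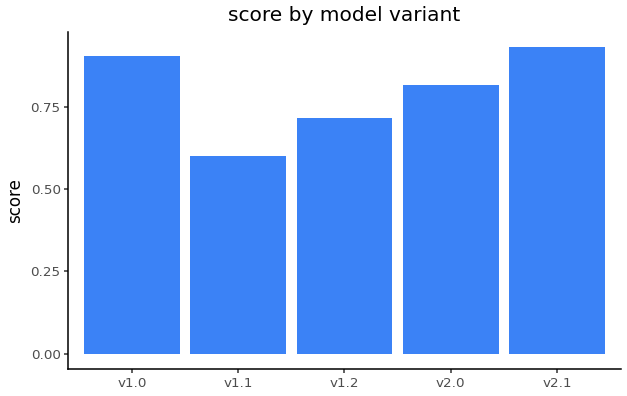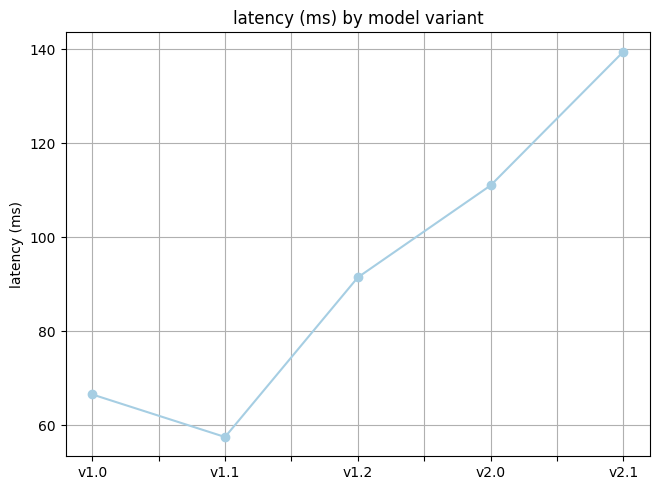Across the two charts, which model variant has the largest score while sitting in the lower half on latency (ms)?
Chart 2 median latency (ms) ≈ 100; below-median model variants: v1.0, v1.1. Among those, v1.0 has the highest score (≈ 0.9).

v1.0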